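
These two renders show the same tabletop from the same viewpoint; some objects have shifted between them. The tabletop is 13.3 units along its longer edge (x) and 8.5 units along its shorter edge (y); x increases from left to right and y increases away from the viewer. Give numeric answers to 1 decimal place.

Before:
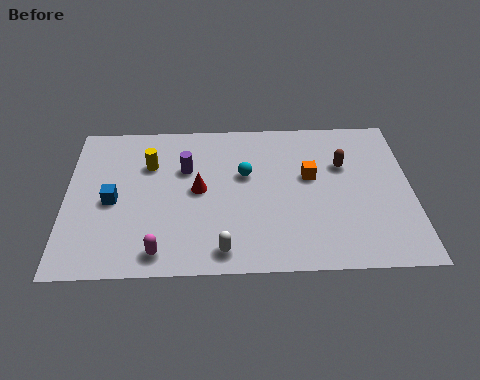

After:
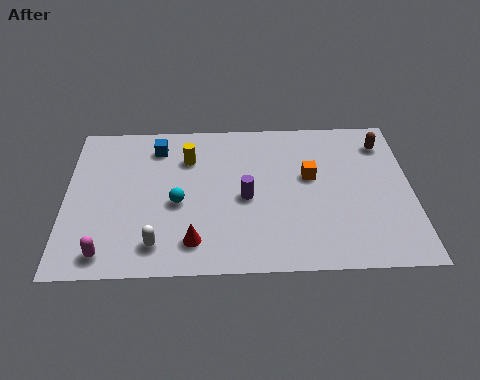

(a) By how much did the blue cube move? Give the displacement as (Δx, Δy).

(1.7, 3.0)

From the two frames, the blue cube sits at roughly (1.8, 3.9) before and (3.5, 6.9) after.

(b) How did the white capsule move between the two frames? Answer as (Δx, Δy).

(-2.5, 0.4)

The white capsule started near (6.0, 1.1) and ended near (3.5, 1.5).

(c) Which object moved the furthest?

the blue cube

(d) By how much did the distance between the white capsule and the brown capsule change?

+3.8

Before: roughly 6.5 units apart; after: 10.3. That's 3.8 units further apart.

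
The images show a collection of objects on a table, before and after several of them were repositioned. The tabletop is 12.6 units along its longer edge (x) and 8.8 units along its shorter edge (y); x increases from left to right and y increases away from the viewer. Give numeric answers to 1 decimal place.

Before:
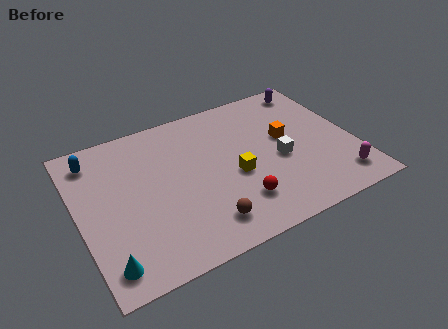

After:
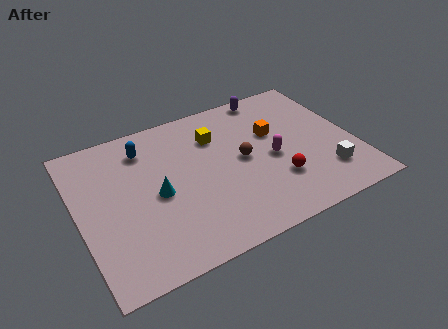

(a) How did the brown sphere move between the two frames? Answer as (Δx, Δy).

(2.2, 2.9)

From the two frames, the brown sphere sits at roughly (5.3, 1.6) before and (7.5, 4.5) after.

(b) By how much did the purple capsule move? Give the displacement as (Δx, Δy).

(-2.0, 0.3)

From the two frames, the purple capsule sits at roughly (11.3, 7.7) before and (9.3, 8.0) after.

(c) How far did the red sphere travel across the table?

2.0

From (6.9, 2.1) to (8.8, 2.6), the red sphere covered √(1.9² + 0.5²) ≈ 2.0 units.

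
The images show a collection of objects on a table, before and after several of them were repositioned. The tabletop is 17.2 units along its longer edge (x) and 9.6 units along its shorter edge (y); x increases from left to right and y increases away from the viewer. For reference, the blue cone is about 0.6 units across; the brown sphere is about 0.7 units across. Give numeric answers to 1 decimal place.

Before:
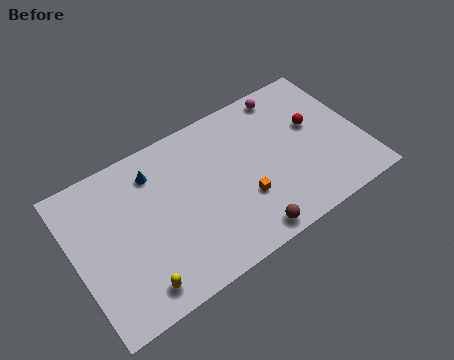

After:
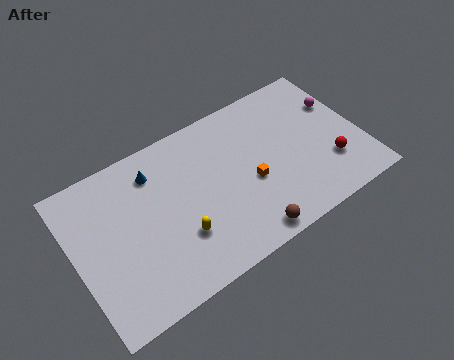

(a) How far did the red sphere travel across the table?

2.9

The red sphere was near (14.6, 5.7) before and (15.1, 2.8) after, so it travelled √(0.5² + 2.9²) ≈ 2.9 units.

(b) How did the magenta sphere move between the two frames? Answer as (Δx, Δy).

(2.9, -2.1)

The magenta sphere started near (13.4, 8.5) and ended near (16.3, 6.4).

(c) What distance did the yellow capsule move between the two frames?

3.2

The yellow capsule moved from about (3.1, 1.4) to (5.9, 3.0), a distance of √(2.8² + 1.6²) ≈ 3.2.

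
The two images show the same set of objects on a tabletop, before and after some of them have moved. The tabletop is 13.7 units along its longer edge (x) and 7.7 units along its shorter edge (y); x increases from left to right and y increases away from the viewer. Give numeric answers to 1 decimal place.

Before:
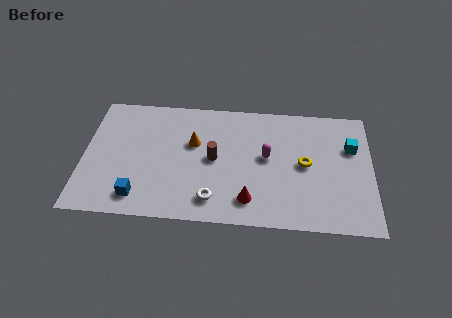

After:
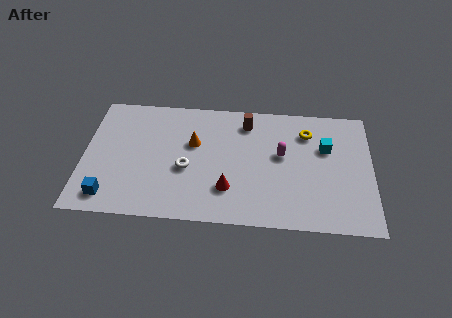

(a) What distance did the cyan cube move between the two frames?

1.2

From (12.7, 5.1) to (11.5, 5.0), the cyan cube covered √(1.2² + 0.1²) ≈ 1.2 units.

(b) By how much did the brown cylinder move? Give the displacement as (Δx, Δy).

(1.5, 2.4)

The brown cylinder was at about (6.2, 3.9) and moved to about (7.7, 6.3).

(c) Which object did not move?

the orange cone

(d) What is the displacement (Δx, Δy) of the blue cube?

(-1.4, -0.1)

From the two frames, the blue cube sits at roughly (2.7, 1.3) before and (1.3, 1.2) after.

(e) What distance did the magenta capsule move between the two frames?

0.7

The magenta capsule moved from about (8.7, 4.2) to (9.4, 4.4), a distance of √(0.7² + 0.2²) ≈ 0.7.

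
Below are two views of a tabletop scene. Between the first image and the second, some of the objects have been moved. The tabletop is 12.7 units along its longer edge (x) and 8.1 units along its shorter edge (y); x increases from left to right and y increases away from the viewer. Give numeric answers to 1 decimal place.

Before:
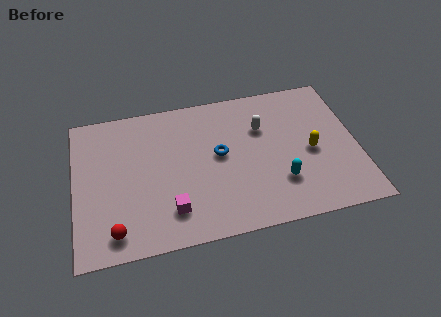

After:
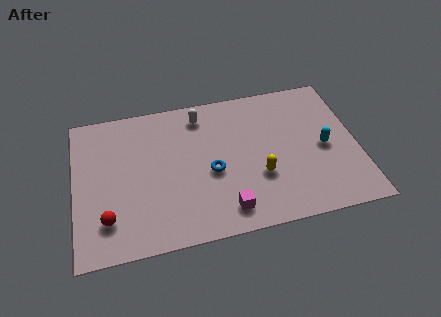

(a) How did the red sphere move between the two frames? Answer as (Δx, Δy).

(-0.3, 0.7)

From the two frames, the red sphere sits at roughly (1.7, 1.2) before and (1.4, 1.9) after.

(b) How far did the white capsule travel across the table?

3.0

From (8.5, 5.5) to (5.8, 6.8), the white capsule covered √(2.7² + 1.3²) ≈ 3.0 units.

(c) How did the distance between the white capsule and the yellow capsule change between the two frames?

+1.9

They were about 2.8 units apart before and 4.7 after — 1.9 units further apart.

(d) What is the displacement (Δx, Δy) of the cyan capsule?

(2.1, 1.5)

The cyan capsule was at about (9.1, 2.3) and moved to about (11.2, 3.8).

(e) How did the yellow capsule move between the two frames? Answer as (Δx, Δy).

(-2.4, -0.9)

The yellow capsule was at about (10.6, 3.7) and moved to about (8.2, 2.8).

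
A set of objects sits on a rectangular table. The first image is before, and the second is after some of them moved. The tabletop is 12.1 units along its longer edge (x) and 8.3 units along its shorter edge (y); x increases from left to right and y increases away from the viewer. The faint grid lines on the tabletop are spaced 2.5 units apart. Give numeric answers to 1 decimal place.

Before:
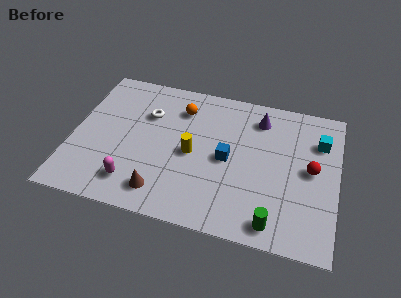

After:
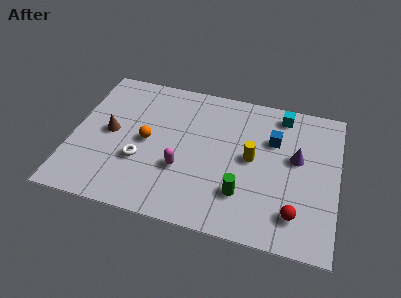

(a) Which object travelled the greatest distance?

the brown cone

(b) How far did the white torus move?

2.8

From (3.3, 5.7) to (3.2, 2.9), the white torus covered √(0.1² + 2.8²) ≈ 2.8 units.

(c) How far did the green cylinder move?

1.9

The green cylinder moved from about (9.4, 1.0) to (7.9, 2.2), a distance of √(1.5² + 1.2²) ≈ 1.9.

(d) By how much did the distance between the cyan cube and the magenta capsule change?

-3.2

Before: roughly 9.3 units apart; after: 6.1. That's 3.2 units closer together.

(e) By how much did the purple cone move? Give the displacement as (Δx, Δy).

(1.8, -1.9)

The purple cone was at about (8.4, 6.7) and moved to about (10.2, 4.8).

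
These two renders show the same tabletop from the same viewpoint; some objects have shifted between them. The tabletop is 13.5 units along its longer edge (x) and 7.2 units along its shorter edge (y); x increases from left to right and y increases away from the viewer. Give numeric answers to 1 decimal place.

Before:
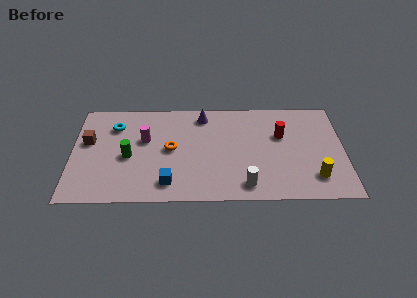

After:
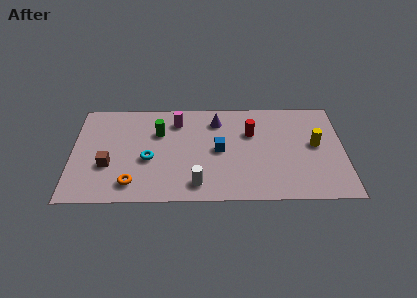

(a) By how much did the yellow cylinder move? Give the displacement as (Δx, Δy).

(0.1, 2.3)

From the two frames, the yellow cylinder sits at roughly (12.0, 1.6) before and (12.1, 3.9) after.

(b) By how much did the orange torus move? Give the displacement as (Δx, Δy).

(-1.9, -2.4)

From the two frames, the orange torus sits at roughly (4.9, 3.7) before and (3.0, 1.3) after.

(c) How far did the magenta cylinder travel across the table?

2.1

From (3.6, 4.4) to (5.2, 5.7), the magenta cylinder covered √(1.6² + 1.3²) ≈ 2.1 units.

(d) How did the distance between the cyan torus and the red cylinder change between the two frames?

-2.9

Before: roughly 8.3 units apart; after: 5.4. That's 2.9 units closer together.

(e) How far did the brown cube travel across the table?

2.0

From (0.8, 4.3) to (1.8, 2.6), the brown cube covered √(1.0² + 1.7²) ≈ 2.0 units.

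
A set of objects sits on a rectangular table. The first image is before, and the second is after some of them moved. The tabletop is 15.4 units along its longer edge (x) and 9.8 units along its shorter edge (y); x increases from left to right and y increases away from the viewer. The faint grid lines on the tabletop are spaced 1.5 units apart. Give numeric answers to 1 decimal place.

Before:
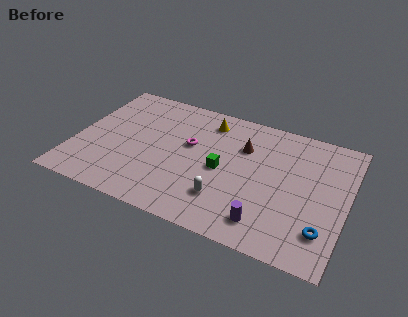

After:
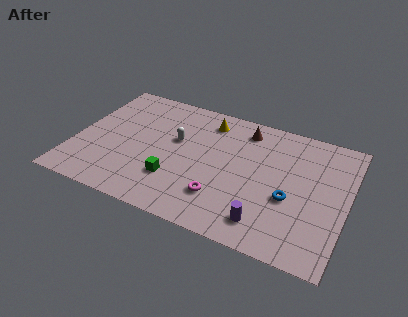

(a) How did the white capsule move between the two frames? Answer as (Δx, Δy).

(-3.2, 3.4)

The white capsule was at about (8.8, 2.5) and moved to about (5.6, 5.9).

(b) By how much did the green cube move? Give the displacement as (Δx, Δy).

(-2.5, -1.8)

The green cube started near (8.4, 4.6) and ended near (5.9, 2.8).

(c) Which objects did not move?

the purple cylinder and the yellow cone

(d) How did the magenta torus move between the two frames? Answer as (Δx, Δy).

(2.2, -3.3)

From the two frames, the magenta torus sits at roughly (6.4, 5.8) before and (8.6, 2.5) after.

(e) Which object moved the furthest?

the white capsule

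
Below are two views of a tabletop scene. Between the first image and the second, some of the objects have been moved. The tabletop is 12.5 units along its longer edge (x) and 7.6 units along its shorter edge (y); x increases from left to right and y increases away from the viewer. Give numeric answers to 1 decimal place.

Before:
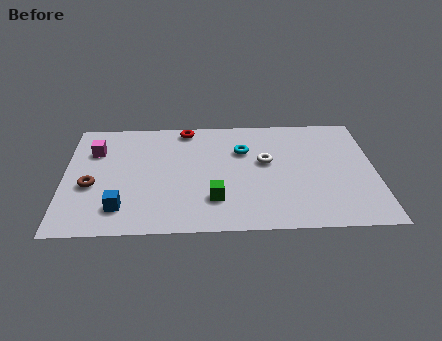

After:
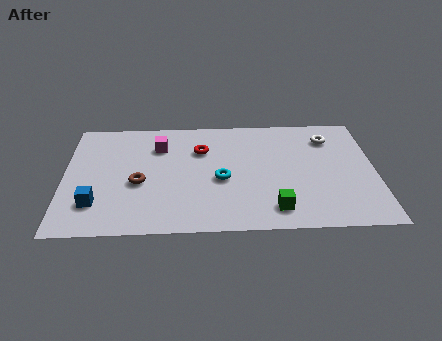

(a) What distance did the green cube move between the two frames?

2.5

The green cube moved from about (6.0, 2.0) to (8.4, 1.3), a distance of √(2.4² + 0.7²) ≈ 2.5.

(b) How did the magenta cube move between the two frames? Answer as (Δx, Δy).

(2.6, 0.2)

From the two frames, the magenta cube sits at roughly (1.2, 5.4) before and (3.8, 5.6) after.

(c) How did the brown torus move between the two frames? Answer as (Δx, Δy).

(1.9, 0.1)

The brown torus was at about (1.1, 3.1) and moved to about (3.0, 3.2).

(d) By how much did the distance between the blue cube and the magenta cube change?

+0.5

They were about 4.0 units apart before and 4.5 after — 0.5 units further apart.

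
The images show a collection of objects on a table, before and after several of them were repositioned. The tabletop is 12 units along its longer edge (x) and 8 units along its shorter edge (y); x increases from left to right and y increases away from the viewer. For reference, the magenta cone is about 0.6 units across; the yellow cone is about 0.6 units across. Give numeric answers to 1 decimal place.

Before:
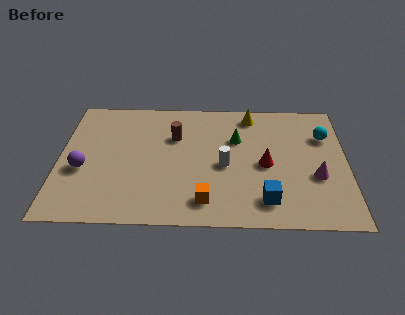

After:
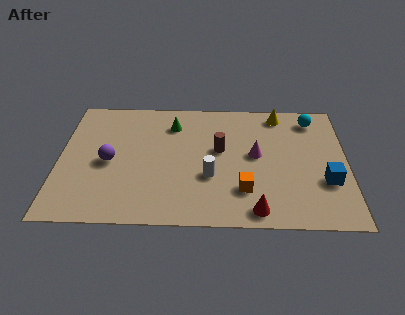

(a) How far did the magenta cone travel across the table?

2.8

From (10.7, 3.0) to (8.2, 4.3), the magenta cone covered √(2.5² + 1.3²) ≈ 2.8 units.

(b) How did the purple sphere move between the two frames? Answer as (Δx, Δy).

(1.1, 0.5)

The purple sphere started near (1.0, 3.2) and ended near (2.1, 3.7).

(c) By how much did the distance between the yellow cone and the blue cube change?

-0.7

Before: roughly 5.4 units apart; after: 4.7. That's 0.7 units closer together.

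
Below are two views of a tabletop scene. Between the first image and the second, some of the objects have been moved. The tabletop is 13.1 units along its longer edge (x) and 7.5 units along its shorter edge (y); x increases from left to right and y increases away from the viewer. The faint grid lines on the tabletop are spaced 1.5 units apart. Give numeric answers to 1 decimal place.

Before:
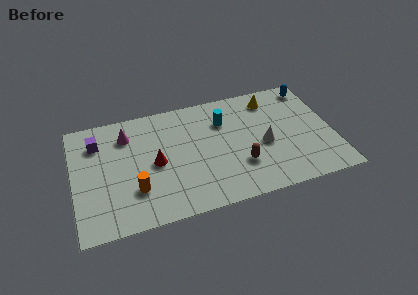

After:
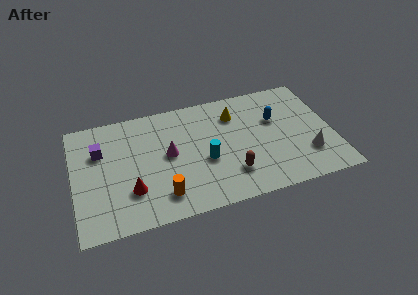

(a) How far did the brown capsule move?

0.6

From (8.3, 2.3) to (7.8, 1.9), the brown capsule covered √(0.5² + 0.4²) ≈ 0.6 units.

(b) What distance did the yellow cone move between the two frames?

2.0

The yellow cone was near (10.2, 6.2) before and (8.3, 5.7) after, so it travelled √(1.9² + 0.5²) ≈ 2.0 units.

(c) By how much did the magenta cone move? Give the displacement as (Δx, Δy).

(2.0, -1.8)

The magenta cone started near (2.8, 5.8) and ended near (4.8, 4.0).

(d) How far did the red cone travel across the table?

1.9

The red cone moved from about (4.1, 3.6) to (2.8, 2.2), a distance of √(1.3² + 1.4²) ≈ 1.9.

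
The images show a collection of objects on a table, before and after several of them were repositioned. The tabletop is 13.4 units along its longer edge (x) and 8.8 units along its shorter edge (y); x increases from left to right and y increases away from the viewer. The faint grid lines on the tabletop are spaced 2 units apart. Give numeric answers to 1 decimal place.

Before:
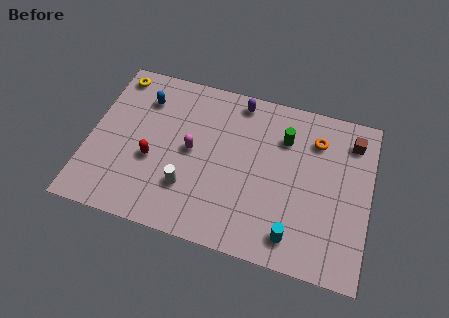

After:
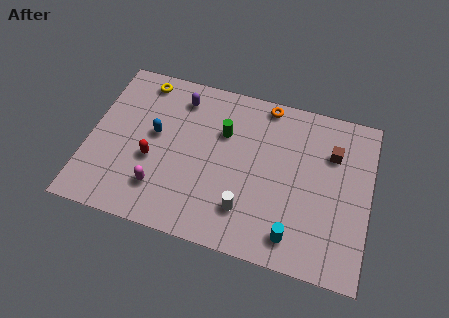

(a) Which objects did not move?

the red capsule and the cyan cylinder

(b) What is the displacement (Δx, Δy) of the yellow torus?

(1.3, 0.0)

The yellow torus started near (0.9, 7.7) and ended near (2.2, 7.7).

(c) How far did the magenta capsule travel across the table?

2.7

The magenta capsule moved from about (4.9, 4.5) to (3.6, 2.1), a distance of √(1.3² + 2.4²) ≈ 2.7.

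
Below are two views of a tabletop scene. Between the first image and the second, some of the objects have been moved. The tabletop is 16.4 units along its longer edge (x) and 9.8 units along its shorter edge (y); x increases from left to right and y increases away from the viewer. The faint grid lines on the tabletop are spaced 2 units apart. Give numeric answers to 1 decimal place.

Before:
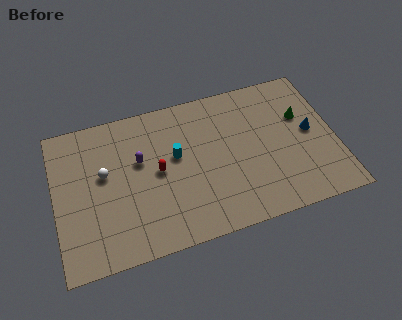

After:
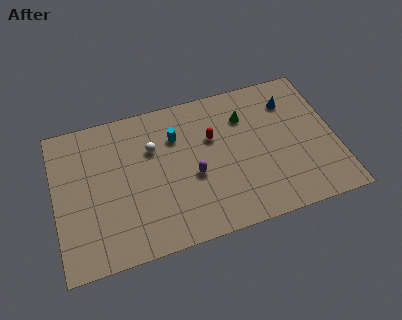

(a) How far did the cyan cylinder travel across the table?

1.3

From (7.1, 5.7) to (7.2, 7.0), the cyan cylinder covered √(0.1² + 1.3²) ≈ 1.3 units.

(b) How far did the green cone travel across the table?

3.4

The green cone moved from about (14.6, 6.3) to (11.3, 7.2), a distance of √(3.3² + 0.9²) ≈ 3.4.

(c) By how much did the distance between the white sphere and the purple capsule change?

+1.2

The distance was about 2.1 in the first image and 3.3 in the second, so they moved 1.2 units further apart.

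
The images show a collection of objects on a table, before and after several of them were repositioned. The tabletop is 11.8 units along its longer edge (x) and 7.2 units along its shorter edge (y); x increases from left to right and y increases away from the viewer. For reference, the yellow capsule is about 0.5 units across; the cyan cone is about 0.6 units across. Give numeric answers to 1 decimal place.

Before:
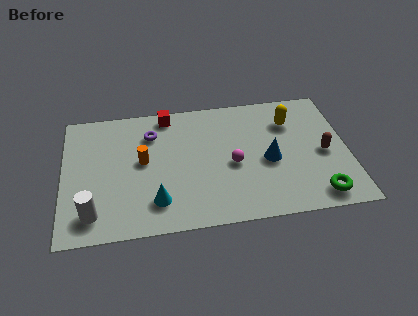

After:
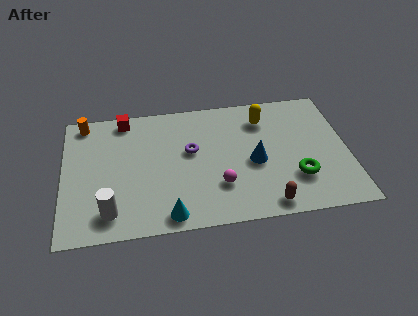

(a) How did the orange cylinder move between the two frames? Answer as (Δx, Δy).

(-2.4, 2.5)

The orange cylinder started near (3.3, 3.9) and ended near (0.9, 6.4).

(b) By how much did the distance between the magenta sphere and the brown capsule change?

-1.5

The distance was about 3.8 in the first image and 2.3 in the second, so they moved 1.5 units closer together.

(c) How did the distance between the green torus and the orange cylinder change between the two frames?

+2.0

They were about 7.7 units apart before and 9.7 after — 2.0 units further apart.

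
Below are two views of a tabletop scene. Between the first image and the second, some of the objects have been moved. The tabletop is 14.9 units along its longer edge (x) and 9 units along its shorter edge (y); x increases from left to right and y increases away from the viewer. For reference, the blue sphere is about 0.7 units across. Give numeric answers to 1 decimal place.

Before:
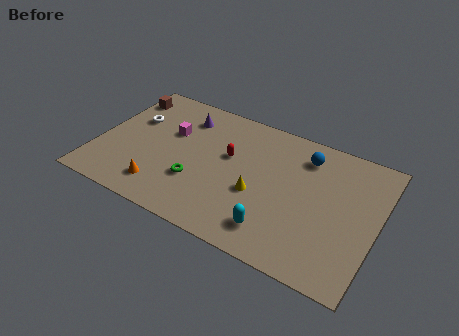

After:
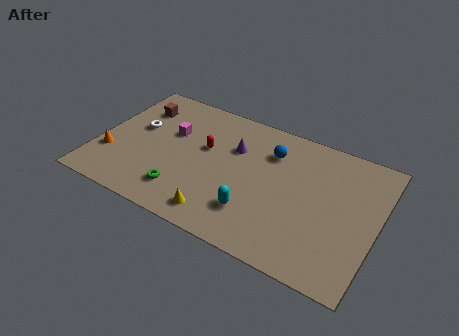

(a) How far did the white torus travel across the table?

0.6

The white torus moved from about (1.6, 5.8) to (1.9, 5.3), a distance of √(0.3² + 0.5²) ≈ 0.6.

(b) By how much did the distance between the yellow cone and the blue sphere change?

+1.6

The distance was about 4.2 in the first image and 5.8 in the second, so they moved 1.6 units further apart.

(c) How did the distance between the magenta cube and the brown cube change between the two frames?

-1.0

They were about 3.3 units apart before and 2.3 after — 1.0 units closer together.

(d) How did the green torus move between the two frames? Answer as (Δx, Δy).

(-0.6, -1.0)

The green torus started near (5.5, 2.9) and ended near (4.9, 1.9).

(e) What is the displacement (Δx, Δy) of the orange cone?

(-3.0, 1.1)

From the two frames, the orange cone sits at roughly (3.8, 1.7) before and (0.8, 2.8) after.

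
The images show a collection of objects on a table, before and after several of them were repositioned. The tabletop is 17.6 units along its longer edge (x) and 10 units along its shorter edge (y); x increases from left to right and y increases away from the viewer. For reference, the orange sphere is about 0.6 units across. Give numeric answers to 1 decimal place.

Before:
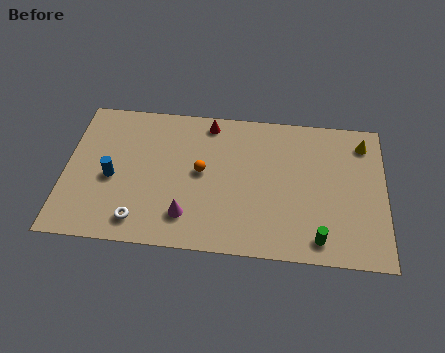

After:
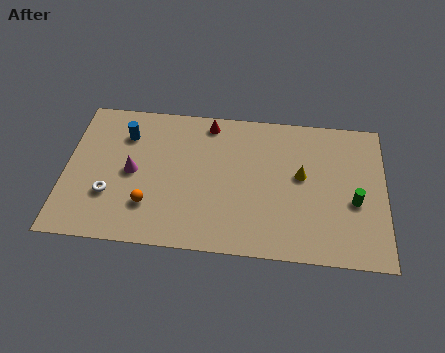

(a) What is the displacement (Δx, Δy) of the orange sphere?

(-2.8, -2.6)

The orange sphere started near (7.5, 5.3) and ended near (4.7, 2.7).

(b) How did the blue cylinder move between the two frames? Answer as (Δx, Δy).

(0.6, 3.1)

The blue cylinder started near (2.6, 4.4) and ended near (3.2, 7.5).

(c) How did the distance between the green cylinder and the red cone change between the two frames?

-0.3

They were about 9.7 units apart before and 9.4 after — 0.3 units closer together.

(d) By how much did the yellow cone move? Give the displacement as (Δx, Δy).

(-3.4, -2.6)

From the two frames, the yellow cone sits at roughly (16.4, 8.2) before and (13.0, 5.6) after.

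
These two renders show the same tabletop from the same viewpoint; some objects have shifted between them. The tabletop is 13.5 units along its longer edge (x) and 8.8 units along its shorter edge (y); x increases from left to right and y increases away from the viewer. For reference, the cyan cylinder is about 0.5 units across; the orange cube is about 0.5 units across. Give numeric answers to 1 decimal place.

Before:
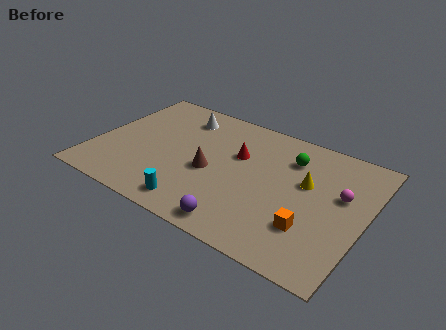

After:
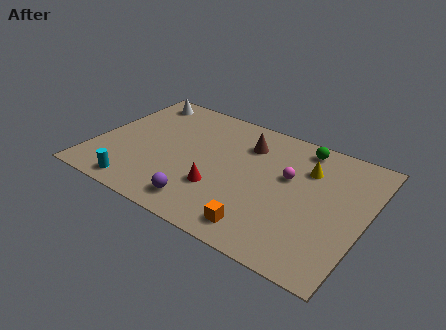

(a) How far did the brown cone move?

3.1

From (5.9, 3.8) to (7.3, 6.6), the brown cone covered √(1.4² + 2.8²) ≈ 3.1 units.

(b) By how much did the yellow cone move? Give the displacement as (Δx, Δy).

(-0.1, 1.0)

From the two frames, the yellow cone sits at roughly (10.5, 5.3) before and (10.4, 6.3) after.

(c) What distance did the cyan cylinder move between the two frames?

2.9

The cyan cylinder was near (5.6, 1.2) before and (2.7, 1.0) after, so it travelled √(2.9² + 0.2²) ≈ 2.9 units.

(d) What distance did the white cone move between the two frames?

2.4

The white cone moved from about (3.8, 7.1) to (1.5, 7.6), a distance of √(2.3² + 0.5²) ≈ 2.4.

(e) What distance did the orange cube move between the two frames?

2.5

The orange cube was near (11.1, 2.5) before and (8.9, 1.3) after, so it travelled √(2.2² + 1.2²) ≈ 2.5 units.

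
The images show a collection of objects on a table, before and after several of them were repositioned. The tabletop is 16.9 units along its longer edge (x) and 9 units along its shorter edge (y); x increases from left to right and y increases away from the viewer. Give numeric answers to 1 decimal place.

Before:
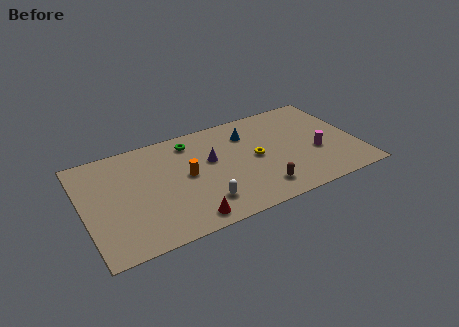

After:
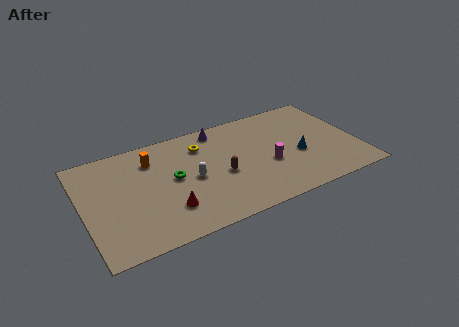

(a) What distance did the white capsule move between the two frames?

2.3

The white capsule was near (7.0, 2.0) before and (6.6, 4.3) after, so it travelled √(0.4² + 2.3²) ≈ 2.3 units.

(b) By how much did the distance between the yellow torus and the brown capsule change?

+0.3

The distance was about 2.8 in the first image and 3.1 in the second, so they moved 0.3 units further apart.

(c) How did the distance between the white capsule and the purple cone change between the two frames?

+0.7

The distance was about 3.5 in the first image and 4.2 in the second, so they moved 0.7 units further apart.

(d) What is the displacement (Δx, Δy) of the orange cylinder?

(-1.9, 2.2)

The orange cylinder was at about (6.3, 4.7) and moved to about (4.4, 6.9).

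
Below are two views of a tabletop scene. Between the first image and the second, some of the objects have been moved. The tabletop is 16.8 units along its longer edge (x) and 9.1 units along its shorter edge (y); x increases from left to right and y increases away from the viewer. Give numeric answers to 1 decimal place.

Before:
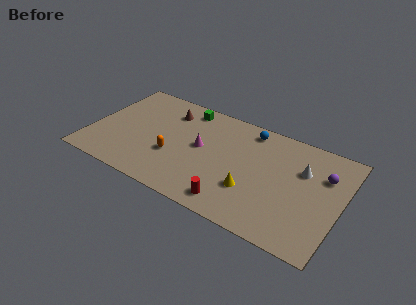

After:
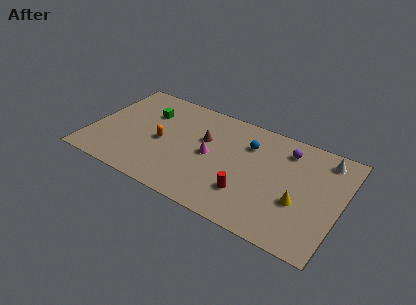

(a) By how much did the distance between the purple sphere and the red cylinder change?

-2.2

They were about 7.4 units apart before and 5.2 after — 2.2 units closer together.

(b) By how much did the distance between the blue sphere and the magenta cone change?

-1.1

They were about 4.2 units apart before and 3.1 after — 1.1 units closer together.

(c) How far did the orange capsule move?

1.3

The orange capsule moved from about (5.7, 3.3) to (4.8, 4.2), a distance of √(0.9² + 0.9²) ≈ 1.3.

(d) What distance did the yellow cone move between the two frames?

3.1

From (11.1, 2.9) to (14.2, 3.4), the yellow cone covered √(3.1² + 0.5²) ≈ 3.1 units.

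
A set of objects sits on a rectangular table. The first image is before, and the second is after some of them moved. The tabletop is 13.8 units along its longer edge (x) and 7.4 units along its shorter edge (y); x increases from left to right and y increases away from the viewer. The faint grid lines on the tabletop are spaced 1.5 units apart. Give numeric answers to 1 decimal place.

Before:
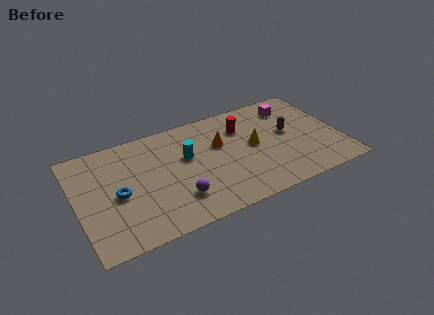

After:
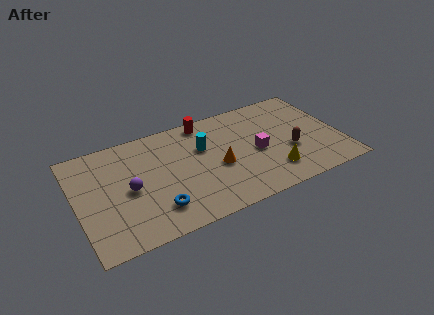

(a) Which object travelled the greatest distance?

the magenta cube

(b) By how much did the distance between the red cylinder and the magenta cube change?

+1.3

They were about 2.7 units apart before and 4.0 after — 1.3 units further apart.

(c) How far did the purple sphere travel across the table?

2.8

The purple sphere was near (5.0, 1.9) before and (2.7, 3.5) after, so it travelled √(2.3² + 1.6²) ≈ 2.8 units.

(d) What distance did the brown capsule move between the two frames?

1.3

The brown capsule was near (11.2, 4.1) before and (11.1, 2.8) after, so it travelled √(0.1² + 1.3²) ≈ 1.3 units.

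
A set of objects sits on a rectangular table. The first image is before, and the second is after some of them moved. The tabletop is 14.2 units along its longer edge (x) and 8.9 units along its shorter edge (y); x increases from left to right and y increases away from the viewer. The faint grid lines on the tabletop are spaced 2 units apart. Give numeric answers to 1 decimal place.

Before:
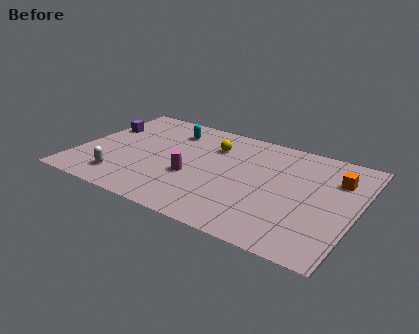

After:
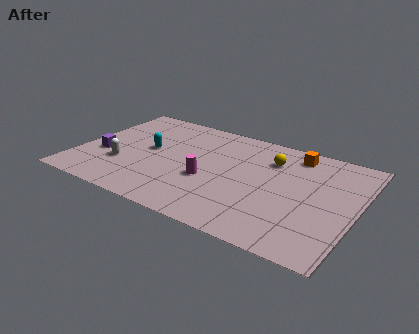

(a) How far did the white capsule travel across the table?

1.2

From (2.6, 1.7) to (2.4, 2.9), the white capsule covered √(0.2² + 1.2²) ≈ 1.2 units.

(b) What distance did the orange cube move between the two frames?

2.6

From (13.0, 6.4) to (10.7, 7.6), the orange cube covered √(2.3² + 1.2²) ≈ 2.6 units.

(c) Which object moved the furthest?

the yellow sphere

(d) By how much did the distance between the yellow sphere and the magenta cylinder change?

+1.0

Before: roughly 3.2 units apart; after: 4.2. That's 1.0 units further apart.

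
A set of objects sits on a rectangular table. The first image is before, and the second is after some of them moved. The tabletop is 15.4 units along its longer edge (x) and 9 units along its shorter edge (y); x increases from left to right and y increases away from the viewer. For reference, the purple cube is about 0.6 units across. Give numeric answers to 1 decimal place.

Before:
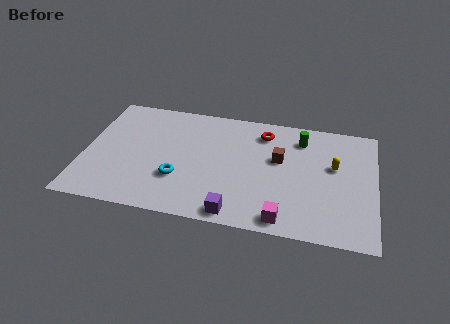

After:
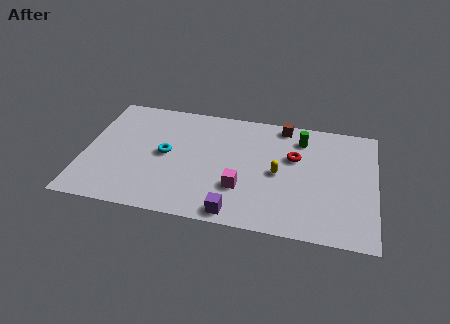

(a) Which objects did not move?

the green cylinder and the purple cube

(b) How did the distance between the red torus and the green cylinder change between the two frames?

-0.5

Before: roughly 2.0 units apart; after: 1.5. That's 0.5 units closer together.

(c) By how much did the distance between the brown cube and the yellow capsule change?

+0.9

Before: roughly 2.9 units apart; after: 3.8. That's 0.9 units further apart.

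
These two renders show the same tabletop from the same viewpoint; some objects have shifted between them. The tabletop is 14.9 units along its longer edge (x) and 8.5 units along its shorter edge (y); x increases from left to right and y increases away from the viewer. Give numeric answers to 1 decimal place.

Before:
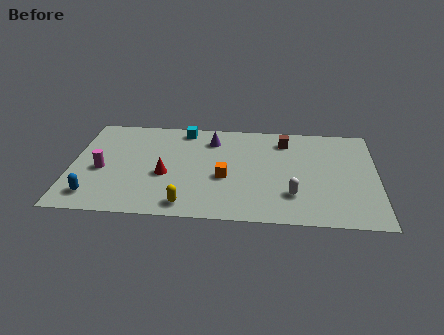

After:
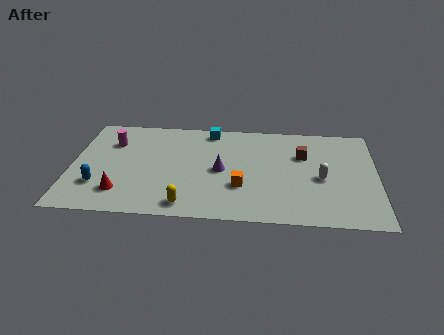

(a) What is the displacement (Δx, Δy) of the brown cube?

(0.9, -1.2)

The brown cube was at about (10.4, 6.9) and moved to about (11.3, 5.7).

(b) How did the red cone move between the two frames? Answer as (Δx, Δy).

(-2.1, -1.6)

The red cone was at about (4.6, 3.5) and moved to about (2.5, 1.9).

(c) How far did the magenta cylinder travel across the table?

2.4

From (1.5, 3.7) to (1.9, 6.1), the magenta cylinder covered √(0.4² + 2.4²) ≈ 2.4 units.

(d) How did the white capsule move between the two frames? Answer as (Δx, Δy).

(1.4, 1.5)

The white capsule was at about (10.8, 2.3) and moved to about (12.2, 3.8).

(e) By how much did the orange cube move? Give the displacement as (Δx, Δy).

(0.8, -0.7)

The orange cube started near (7.5, 3.5) and ended near (8.3, 2.8).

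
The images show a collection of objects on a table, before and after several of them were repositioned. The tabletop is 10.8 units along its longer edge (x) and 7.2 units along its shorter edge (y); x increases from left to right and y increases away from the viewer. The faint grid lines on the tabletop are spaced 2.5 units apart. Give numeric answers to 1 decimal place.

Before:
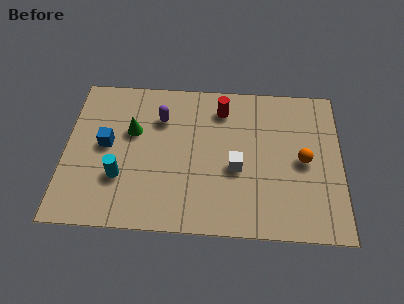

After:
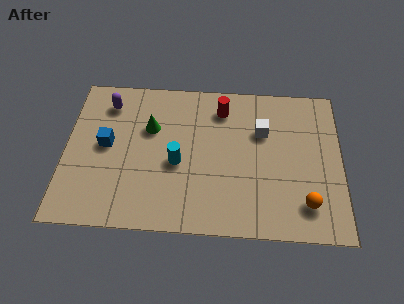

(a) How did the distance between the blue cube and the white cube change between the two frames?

+1.0

They were about 5.2 units apart before and 6.2 after — 1.0 units further apart.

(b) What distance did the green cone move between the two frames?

0.7

The green cone moved from about (2.6, 4.5) to (3.3, 4.7), a distance of √(0.7² + 0.2²) ≈ 0.7.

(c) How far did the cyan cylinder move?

2.3

From (2.2, 2.3) to (4.4, 3.1), the cyan cylinder covered √(2.2² + 0.8²) ≈ 2.3 units.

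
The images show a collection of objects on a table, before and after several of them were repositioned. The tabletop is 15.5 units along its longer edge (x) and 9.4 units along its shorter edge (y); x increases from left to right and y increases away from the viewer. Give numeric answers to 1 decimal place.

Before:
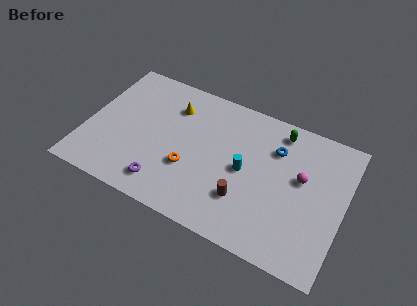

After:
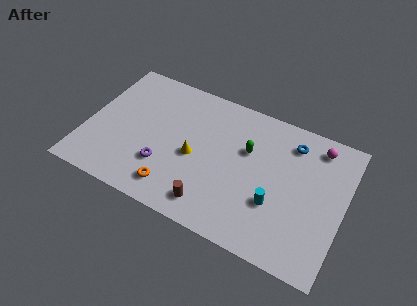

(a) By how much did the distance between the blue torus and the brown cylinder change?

+3.0

They were about 4.3 units apart before and 7.3 after — 3.0 units further apart.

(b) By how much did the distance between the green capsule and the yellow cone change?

-3.0

Before: roughly 6.5 units apart; after: 3.5. That's 3.0 units closer together.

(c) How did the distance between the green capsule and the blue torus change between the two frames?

+1.7

Before: roughly 1.3 units apart; after: 3.0. That's 1.7 units further apart.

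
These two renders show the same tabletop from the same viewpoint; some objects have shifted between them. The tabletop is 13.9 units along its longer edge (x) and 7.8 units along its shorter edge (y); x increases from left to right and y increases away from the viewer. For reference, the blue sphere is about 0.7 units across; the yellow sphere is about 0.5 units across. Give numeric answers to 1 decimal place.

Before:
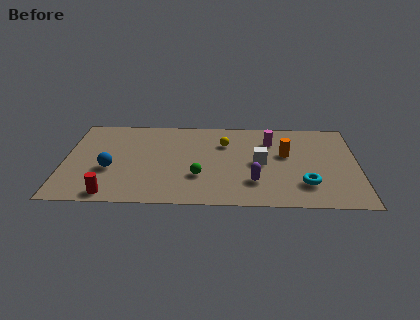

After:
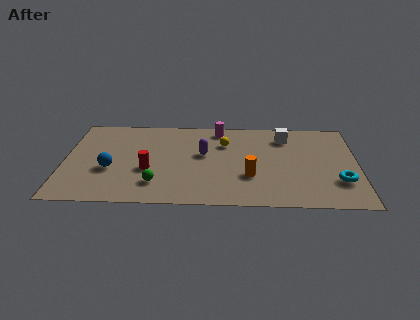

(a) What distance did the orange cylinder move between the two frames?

2.6

The orange cylinder moved from about (10.5, 4.6) to (8.8, 2.6), a distance of √(1.7² + 2.0²) ≈ 2.6.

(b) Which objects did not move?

the yellow sphere and the blue sphere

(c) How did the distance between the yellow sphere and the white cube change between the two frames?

+0.6

Before: roughly 2.4 units apart; after: 3.0. That's 0.6 units further apart.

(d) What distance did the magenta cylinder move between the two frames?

2.7

From (9.8, 5.8) to (7.3, 6.8), the magenta cylinder covered √(2.5² + 1.0²) ≈ 2.7 units.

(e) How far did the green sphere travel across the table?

2.1

From (6.4, 2.5) to (4.4, 1.8), the green sphere covered √(2.0² + 0.7²) ≈ 2.1 units.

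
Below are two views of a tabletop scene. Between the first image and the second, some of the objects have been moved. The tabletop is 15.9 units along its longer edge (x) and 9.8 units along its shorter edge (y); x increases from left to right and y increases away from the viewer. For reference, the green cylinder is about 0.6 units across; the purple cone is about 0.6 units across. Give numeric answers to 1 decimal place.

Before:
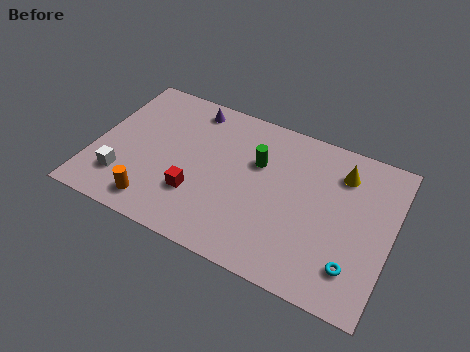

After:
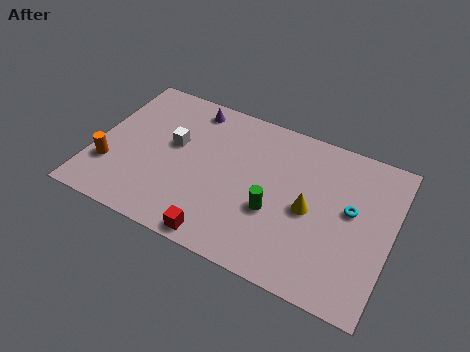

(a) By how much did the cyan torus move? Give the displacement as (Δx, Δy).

(-0.5, 3.3)

From the two frames, the cyan torus sits at roughly (14.2, 2.2) before and (13.7, 5.5) after.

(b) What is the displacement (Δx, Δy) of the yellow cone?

(-1.4, -3.0)

The yellow cone was at about (13.0, 7.6) and moved to about (11.6, 4.6).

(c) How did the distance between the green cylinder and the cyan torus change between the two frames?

-2.7

Before: roughly 7.0 units apart; after: 4.3. That's 2.7 units closer together.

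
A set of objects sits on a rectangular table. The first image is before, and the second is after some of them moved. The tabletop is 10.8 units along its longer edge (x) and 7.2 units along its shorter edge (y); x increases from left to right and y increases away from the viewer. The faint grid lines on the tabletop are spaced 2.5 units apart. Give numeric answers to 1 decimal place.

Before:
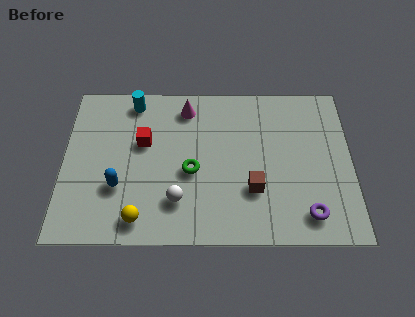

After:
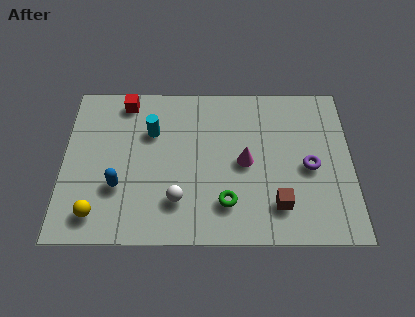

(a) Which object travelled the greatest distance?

the magenta cone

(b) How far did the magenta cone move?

3.3

The magenta cone was near (4.6, 6.0) before and (6.8, 3.5) after, so it travelled √(2.2² + 2.5²) ≈ 3.3 units.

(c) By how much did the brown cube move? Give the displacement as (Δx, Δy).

(0.9, -0.7)

From the two frames, the brown cube sits at roughly (7.1, 2.3) before and (8.0, 1.6) after.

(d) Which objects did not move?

the blue capsule and the white sphere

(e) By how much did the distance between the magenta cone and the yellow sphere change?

+0.7

Before: roughly 5.3 units apart; after: 6.0. That's 0.7 units further apart.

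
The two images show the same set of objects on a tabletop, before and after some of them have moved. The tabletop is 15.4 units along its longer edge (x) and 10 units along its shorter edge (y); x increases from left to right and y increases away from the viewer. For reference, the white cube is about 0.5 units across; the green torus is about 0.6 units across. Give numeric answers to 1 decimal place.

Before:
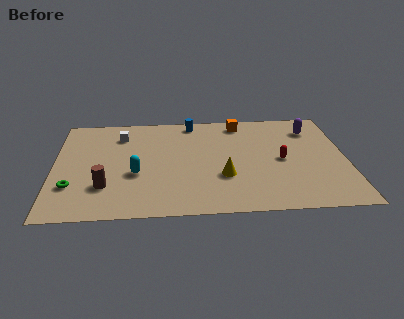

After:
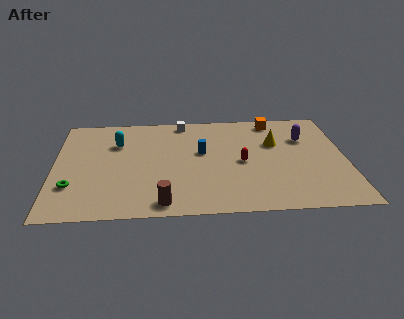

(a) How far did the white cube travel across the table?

3.5

The white cube was near (3.5, 7.8) before and (6.8, 9.0) after, so it travelled √(3.3² + 1.2²) ≈ 3.5 units.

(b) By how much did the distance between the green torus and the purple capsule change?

-0.7

They were about 13.6 units apart before and 12.9 after — 0.7 units closer together.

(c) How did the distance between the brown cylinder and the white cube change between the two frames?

+2.9

They were about 5.1 units apart before and 8.0 after — 2.9 units further apart.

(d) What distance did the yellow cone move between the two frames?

4.2

From (8.9, 3.4) to (11.7, 6.5), the yellow cone covered √(2.8² + 3.1²) ≈ 4.2 units.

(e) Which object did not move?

the green torus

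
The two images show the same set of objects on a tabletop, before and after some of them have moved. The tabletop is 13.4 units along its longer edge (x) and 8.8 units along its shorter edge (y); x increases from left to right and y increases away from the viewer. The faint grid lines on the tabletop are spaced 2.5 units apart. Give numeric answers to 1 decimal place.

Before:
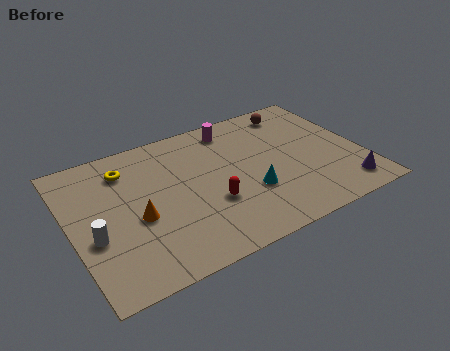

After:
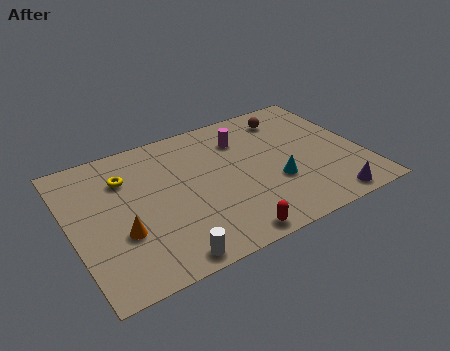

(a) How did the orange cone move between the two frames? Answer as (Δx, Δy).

(-0.8, -0.6)

The orange cone was at about (2.9, 3.7) and moved to about (2.1, 3.1).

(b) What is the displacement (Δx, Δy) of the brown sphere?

(-0.4, -0.3)

The brown sphere started near (10.9, 7.5) and ended near (10.5, 7.2).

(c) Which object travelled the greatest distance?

the white cylinder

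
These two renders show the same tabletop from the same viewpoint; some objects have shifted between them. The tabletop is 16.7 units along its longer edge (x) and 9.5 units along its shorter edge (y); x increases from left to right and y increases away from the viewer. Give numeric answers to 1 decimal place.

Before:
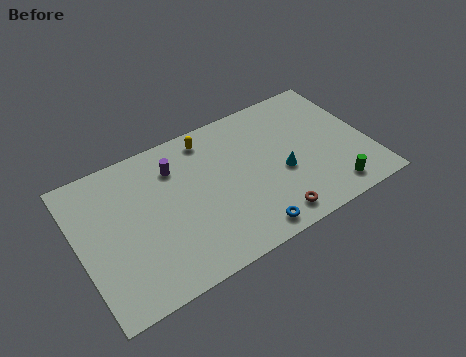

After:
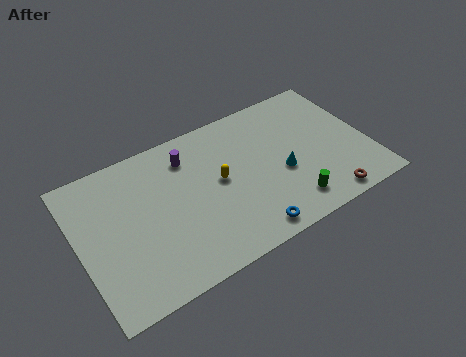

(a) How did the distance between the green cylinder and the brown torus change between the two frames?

-1.5

The distance was about 3.6 in the first image and 2.1 in the second, so they moved 1.5 units closer together.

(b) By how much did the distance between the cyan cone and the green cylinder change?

-1.3

Before: roughly 3.5 units apart; after: 2.2. That's 1.3 units closer together.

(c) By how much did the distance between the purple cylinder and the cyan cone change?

-0.5

The distance was about 6.7 in the first image and 6.2 in the second, so they moved 0.5 units closer together.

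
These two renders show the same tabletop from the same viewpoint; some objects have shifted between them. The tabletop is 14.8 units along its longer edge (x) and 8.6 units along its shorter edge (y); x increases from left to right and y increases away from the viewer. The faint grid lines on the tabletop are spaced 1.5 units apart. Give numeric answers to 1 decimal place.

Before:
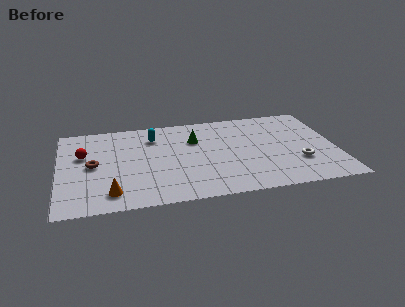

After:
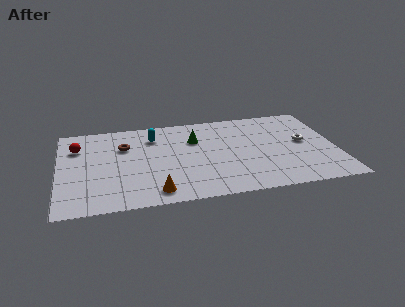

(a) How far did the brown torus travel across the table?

2.3

From (1.8, 4.3) to (3.5, 5.9), the brown torus covered √(1.7² + 1.6²) ≈ 2.3 units.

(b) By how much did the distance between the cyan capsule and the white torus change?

-0.3

They were about 8.5 units apart before and 8.2 after — 0.3 units closer together.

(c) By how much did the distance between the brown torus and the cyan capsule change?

-2.3

They were about 4.0 units apart before and 1.7 after — 2.3 units closer together.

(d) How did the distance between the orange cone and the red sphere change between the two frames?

+2.3

Before: roughly 4.1 units apart; after: 6.4. That's 2.3 units further apart.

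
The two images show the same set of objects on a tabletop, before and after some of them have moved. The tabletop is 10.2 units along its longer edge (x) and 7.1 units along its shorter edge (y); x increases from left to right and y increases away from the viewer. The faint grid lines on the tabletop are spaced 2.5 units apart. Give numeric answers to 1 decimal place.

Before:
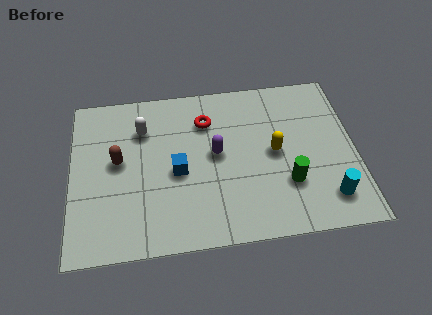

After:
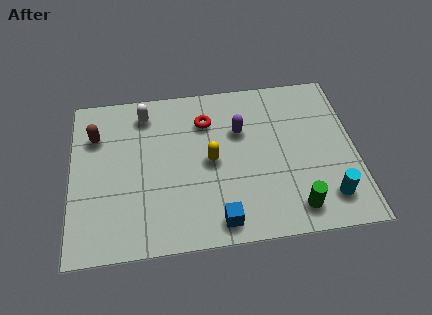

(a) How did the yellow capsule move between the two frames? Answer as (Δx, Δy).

(-2.3, -0.1)

From the two frames, the yellow capsule sits at roughly (7.3, 3.6) before and (5.0, 3.5) after.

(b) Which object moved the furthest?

the blue cube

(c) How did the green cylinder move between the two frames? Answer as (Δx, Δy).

(0.2, -1.1)

From the two frames, the green cylinder sits at roughly (7.7, 2.2) before and (7.9, 1.1) after.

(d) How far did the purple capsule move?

1.3

From (5.2, 3.8) to (6.1, 4.7), the purple capsule covered √(0.9² + 0.9²) ≈ 1.3 units.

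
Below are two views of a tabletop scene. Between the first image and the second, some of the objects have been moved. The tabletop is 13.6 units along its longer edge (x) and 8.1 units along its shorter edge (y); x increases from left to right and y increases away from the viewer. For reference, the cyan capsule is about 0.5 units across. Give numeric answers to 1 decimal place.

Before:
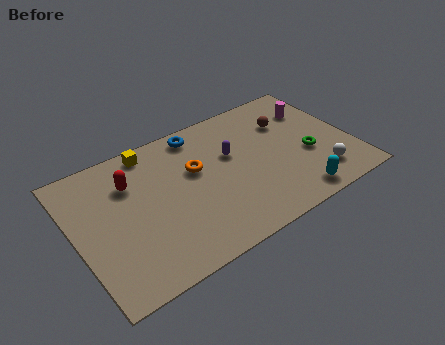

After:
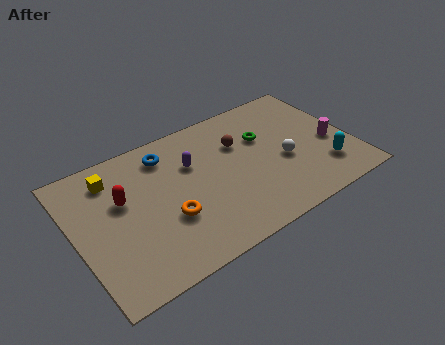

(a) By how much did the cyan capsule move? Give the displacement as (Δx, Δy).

(1.7, 1.0)

The cyan capsule was at about (10.3, 1.0) and moved to about (12.0, 2.0).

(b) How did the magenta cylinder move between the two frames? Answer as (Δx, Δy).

(0.4, -2.5)

The magenta cylinder was at about (12.2, 5.9) and moved to about (12.6, 3.4).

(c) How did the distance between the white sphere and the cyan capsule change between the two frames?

+0.7

Before: roughly 1.6 units apart; after: 2.3. That's 0.7 units further apart.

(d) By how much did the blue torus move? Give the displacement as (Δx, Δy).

(-1.7, -0.5)

The blue torus was at about (6.5, 7.1) and moved to about (4.8, 6.6).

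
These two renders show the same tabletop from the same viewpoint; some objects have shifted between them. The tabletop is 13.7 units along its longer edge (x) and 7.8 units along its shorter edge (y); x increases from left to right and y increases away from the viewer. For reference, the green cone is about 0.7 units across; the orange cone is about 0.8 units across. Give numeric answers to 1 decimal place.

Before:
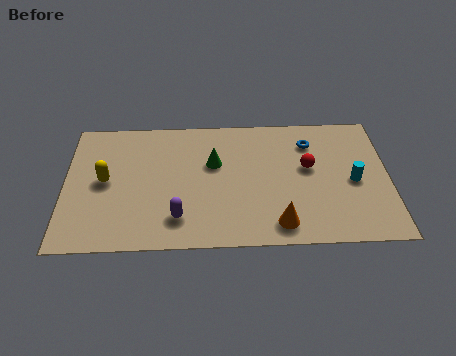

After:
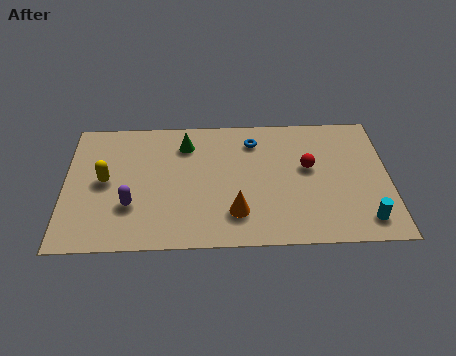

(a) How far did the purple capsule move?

2.2

The purple capsule moved from about (4.8, 1.7) to (2.8, 2.5), a distance of √(2.0² + 0.8²) ≈ 2.2.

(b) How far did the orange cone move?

1.9

The orange cone moved from about (9.0, 1.2) to (7.2, 1.9), a distance of √(1.8² + 0.7²) ≈ 1.9.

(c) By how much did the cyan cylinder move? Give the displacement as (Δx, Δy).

(0.4, -2.3)

From the two frames, the cyan cylinder sits at roughly (12.2, 3.6) before and (12.6, 1.3) after.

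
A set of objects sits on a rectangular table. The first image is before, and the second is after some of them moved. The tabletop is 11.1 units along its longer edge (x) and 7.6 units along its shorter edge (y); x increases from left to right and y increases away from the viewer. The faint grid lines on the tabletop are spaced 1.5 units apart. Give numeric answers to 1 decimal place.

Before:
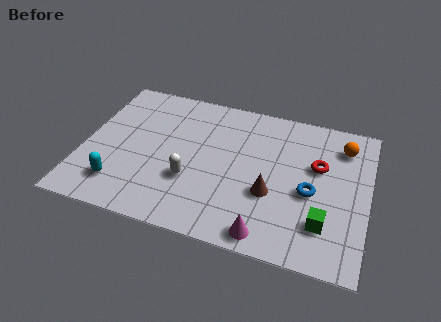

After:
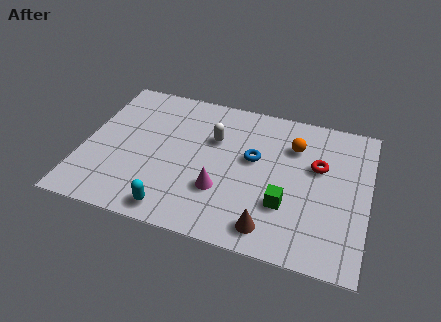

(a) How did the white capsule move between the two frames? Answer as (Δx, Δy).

(0.7, 2.4)

The white capsule started near (4.3, 2.6) and ended near (5.0, 5.0).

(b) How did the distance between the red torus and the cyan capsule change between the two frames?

-1.6

Before: roughly 8.1 units apart; after: 6.5. That's 1.6 units closer together.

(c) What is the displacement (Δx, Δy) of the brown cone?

(0.1, -1.7)

From the two frames, the brown cone sits at roughly (7.4, 2.8) before and (7.5, 1.1) after.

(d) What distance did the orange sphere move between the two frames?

2.0

From (10.0, 6.0) to (8.1, 5.5), the orange sphere covered √(1.9² + 0.5²) ≈ 2.0 units.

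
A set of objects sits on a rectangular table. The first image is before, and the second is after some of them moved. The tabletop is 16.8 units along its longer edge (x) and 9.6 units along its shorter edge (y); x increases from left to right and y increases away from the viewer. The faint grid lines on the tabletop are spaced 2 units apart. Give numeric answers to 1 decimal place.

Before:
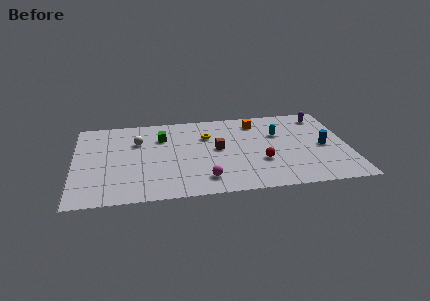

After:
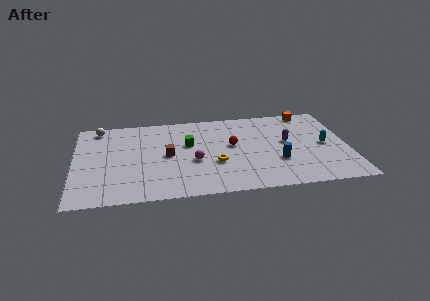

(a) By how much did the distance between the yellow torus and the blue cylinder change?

-3.6

Before: roughly 7.4 units apart; after: 3.8. That's 3.6 units closer together.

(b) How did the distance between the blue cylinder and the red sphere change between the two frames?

-0.6

The distance was about 4.1 in the first image and 3.5 in the second, so they moved 0.6 units closer together.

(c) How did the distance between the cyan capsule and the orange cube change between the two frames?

+2.0

Before: roughly 2.1 units apart; after: 4.1. That's 2.0 units further apart.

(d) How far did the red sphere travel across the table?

2.7

The red sphere moved from about (11.4, 3.3) to (9.7, 5.4), a distance of √(1.7² + 2.1²) ≈ 2.7.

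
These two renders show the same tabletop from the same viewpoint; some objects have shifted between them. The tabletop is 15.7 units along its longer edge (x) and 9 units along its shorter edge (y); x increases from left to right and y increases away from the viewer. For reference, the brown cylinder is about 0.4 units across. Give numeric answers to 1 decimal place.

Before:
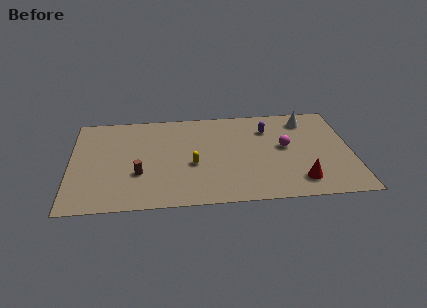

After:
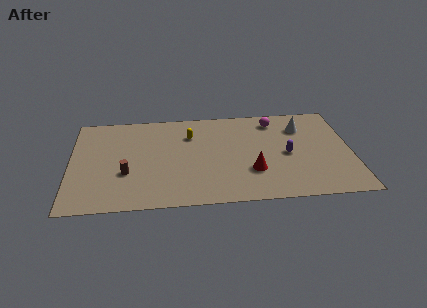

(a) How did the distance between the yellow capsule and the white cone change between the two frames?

-1.2

The distance was about 7.5 in the first image and 6.3 in the second, so they moved 1.2 units closer together.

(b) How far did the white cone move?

0.8

From (13.3, 7.4) to (13.0, 6.7), the white cone covered √(0.3² + 0.7²) ≈ 0.8 units.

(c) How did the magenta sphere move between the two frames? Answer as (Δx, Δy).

(-0.5, 2.6)

The magenta sphere was at about (12.0, 4.9) and moved to about (11.5, 7.5).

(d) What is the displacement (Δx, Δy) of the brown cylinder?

(-0.7, 0.1)

From the two frames, the brown cylinder sits at roughly (3.8, 3.1) before and (3.1, 3.2) after.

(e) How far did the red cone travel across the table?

2.8

From (12.7, 1.7) to (10.1, 2.8), the red cone covered √(2.6² + 1.1²) ≈ 2.8 units.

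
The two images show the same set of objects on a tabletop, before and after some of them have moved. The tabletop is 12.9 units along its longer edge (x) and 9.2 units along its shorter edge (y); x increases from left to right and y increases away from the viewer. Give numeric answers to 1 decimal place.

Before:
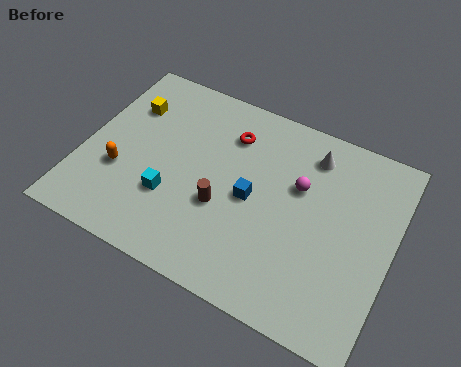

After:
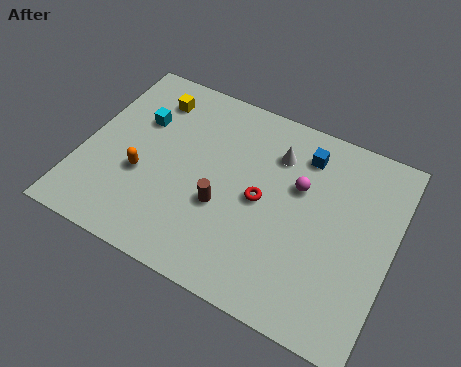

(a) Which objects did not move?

the magenta sphere and the brown cylinder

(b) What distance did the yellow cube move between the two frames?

1.2

From (1.5, 6.6) to (2.4, 7.4), the yellow cube covered √(0.9² + 0.8²) ≈ 1.2 units.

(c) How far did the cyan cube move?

3.6

From (3.9, 3.0) to (2.1, 6.1), the cyan cube covered √(1.8² + 3.1²) ≈ 3.6 units.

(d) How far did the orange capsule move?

0.9

The orange capsule moved from about (1.7, 3.3) to (2.6, 3.5), a distance of √(0.9² + 0.2²) ≈ 0.9.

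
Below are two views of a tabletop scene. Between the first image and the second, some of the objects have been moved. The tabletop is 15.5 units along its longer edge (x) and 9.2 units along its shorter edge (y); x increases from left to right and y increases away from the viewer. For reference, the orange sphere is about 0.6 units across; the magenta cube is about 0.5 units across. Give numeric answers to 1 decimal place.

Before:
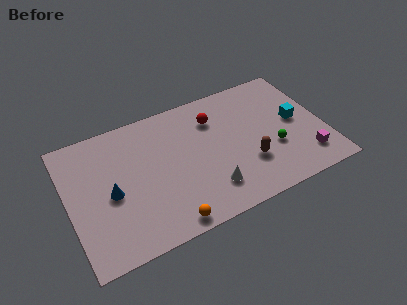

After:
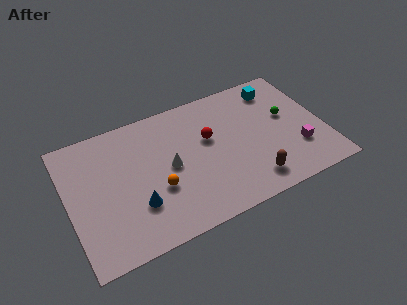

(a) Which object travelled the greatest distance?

the white cone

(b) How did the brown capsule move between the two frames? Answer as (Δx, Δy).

(0.0, -1.3)

From the two frames, the brown capsule sits at roughly (10.7, 2.9) before and (10.7, 1.6) after.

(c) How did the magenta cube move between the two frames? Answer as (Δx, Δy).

(-0.4, 0.8)

The magenta cube was at about (14.1, 1.9) and moved to about (13.7, 2.7).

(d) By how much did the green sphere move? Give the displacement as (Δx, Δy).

(1.1, 2.0)

The green sphere was at about (12.3, 3.3) and moved to about (13.4, 5.3).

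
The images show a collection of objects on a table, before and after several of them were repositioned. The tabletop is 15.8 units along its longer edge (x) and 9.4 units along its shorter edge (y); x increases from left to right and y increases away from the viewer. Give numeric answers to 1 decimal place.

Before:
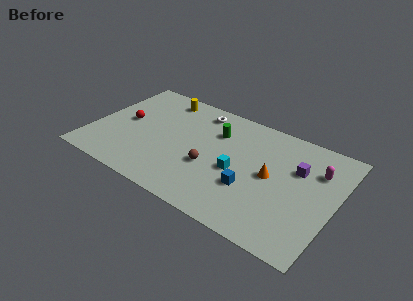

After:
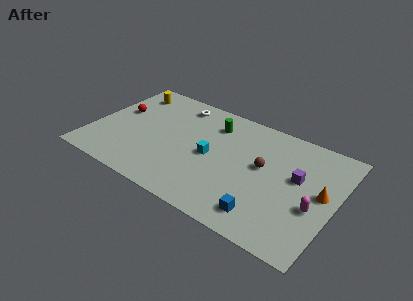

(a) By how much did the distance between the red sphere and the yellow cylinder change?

-1.6

They were about 3.7 units apart before and 2.1 after — 1.6 units closer together.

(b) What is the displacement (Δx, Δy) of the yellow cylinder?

(-2.2, -0.4)

From the two frames, the yellow cylinder sits at roughly (3.9, 8.1) before and (1.7, 7.7) after.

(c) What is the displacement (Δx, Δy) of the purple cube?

(0.1, -0.7)

The purple cube was at about (13.2, 6.2) and moved to about (13.3, 5.5).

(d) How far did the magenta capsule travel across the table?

3.0

The magenta capsule was near (14.4, 6.7) before and (14.6, 3.7) after, so it travelled √(0.2² + 3.0²) ≈ 3.0 units.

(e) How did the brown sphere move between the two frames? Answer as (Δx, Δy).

(3.2, 1.7)

From the two frames, the brown sphere sits at roughly (7.9, 3.6) before and (11.1, 5.3) after.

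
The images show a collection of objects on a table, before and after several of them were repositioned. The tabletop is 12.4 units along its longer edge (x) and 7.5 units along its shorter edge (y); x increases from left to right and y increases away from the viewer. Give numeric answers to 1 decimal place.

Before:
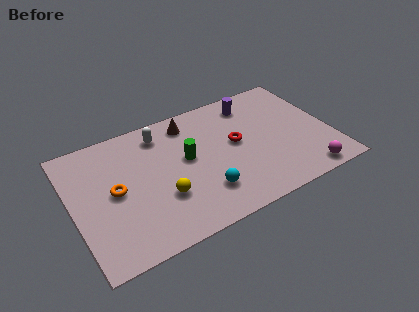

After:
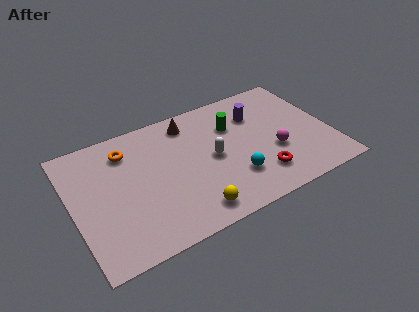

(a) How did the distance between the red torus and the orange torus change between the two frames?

+1.3

They were about 5.9 units apart before and 7.2 after — 1.3 units further apart.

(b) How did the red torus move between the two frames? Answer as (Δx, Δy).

(0.8, -2.4)

The red torus started near (7.9, 4.1) and ended near (8.7, 1.7).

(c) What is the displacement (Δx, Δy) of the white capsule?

(2.2, -2.5)

The white capsule started near (4.5, 6.2) and ended near (6.7, 3.7).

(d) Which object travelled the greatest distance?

the white capsule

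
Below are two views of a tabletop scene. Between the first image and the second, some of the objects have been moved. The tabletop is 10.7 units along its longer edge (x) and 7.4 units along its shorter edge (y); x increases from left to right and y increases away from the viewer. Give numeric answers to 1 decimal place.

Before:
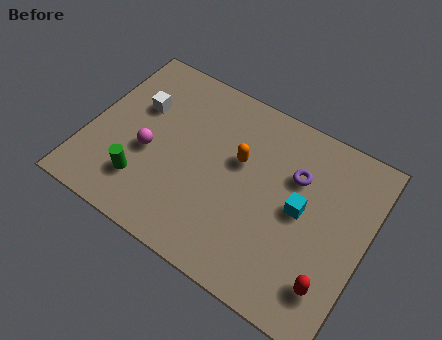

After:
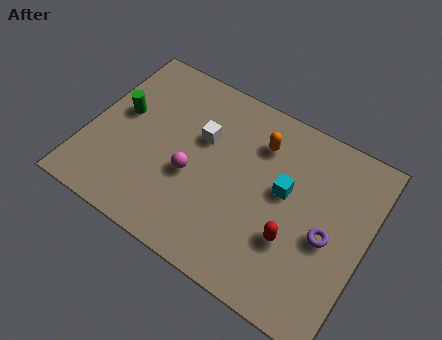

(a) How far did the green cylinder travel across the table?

2.7

The green cylinder was near (2.4, 1.8) before and (1.1, 4.2) after, so it travelled √(1.3² + 2.4²) ≈ 2.7 units.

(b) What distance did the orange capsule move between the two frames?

1.3

The orange capsule moved from about (5.7, 4.5) to (6.3, 5.6), a distance of √(0.6² + 1.1²) ≈ 1.3.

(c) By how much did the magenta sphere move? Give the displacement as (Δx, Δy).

(1.7, -0.1)

From the two frames, the magenta sphere sits at roughly (2.4, 3.1) before and (4.1, 3.0) after.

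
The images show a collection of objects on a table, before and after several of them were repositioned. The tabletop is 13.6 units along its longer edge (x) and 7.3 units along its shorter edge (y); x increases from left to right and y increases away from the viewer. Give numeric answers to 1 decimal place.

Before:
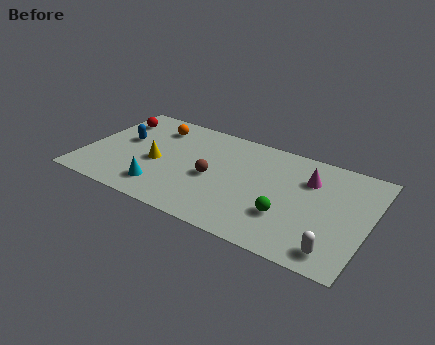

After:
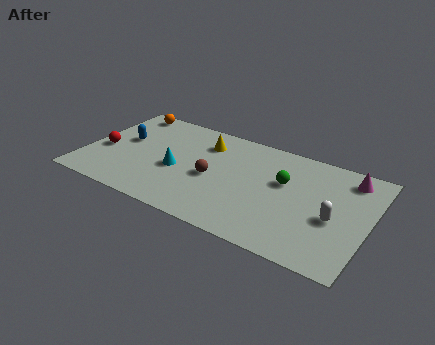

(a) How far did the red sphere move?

2.5

From (1.0, 5.6) to (0.9, 3.1), the red sphere covered √(0.1² + 2.5²) ≈ 2.5 units.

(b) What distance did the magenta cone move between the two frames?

2.0

The magenta cone moved from about (10.6, 5.2) to (12.4, 6.1), a distance of √(1.8² + 0.9²) ≈ 2.0.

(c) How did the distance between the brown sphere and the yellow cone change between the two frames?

-0.3

The distance was about 2.7 in the first image and 2.4 in the second, so they moved 0.3 units closer together.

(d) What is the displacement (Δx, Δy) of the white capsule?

(-0.3, 2.0)

The white capsule was at about (12.3, 1.1) and moved to about (12.0, 3.1).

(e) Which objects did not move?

the blue capsule and the brown sphere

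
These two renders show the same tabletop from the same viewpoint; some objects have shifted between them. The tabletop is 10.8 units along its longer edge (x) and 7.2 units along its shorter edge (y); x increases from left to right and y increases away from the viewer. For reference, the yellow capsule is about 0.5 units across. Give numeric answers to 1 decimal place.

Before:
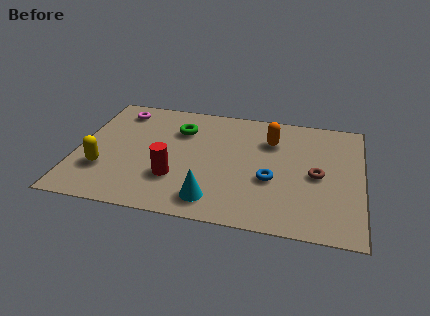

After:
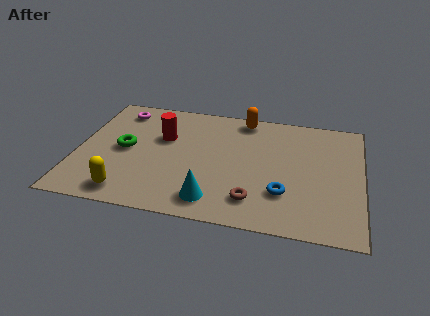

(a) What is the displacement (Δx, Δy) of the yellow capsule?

(1.0, -1.2)

From the two frames, the yellow capsule sits at roughly (1.1, 2.2) before and (2.1, 1.0) after.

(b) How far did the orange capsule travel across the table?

1.6

The orange capsule moved from about (7.3, 5.2) to (6.2, 6.4), a distance of √(1.1² + 1.2²) ≈ 1.6.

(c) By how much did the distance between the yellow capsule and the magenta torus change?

+1.2

Before: roughly 3.8 units apart; after: 5.0. That's 1.2 units further apart.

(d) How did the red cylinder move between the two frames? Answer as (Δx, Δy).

(-0.6, 2.4)

The red cylinder was at about (3.8, 2.2) and moved to about (3.2, 4.6).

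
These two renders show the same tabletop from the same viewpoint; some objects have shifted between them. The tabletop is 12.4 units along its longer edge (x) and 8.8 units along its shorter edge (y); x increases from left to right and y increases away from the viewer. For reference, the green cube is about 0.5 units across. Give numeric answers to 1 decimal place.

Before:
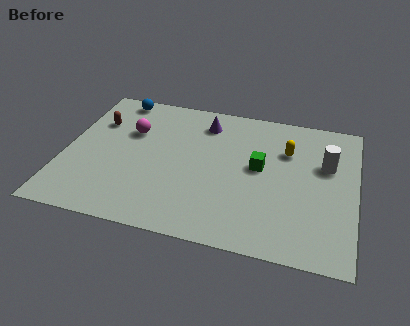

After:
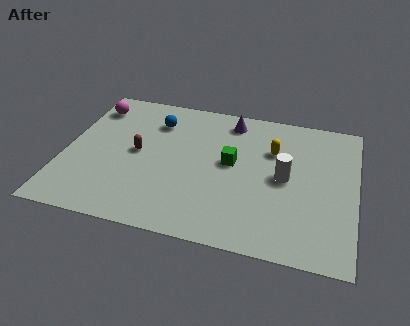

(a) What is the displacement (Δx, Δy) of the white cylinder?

(-1.7, -1.2)

From the two frames, the white cylinder sits at roughly (11.1, 5.6) before and (9.4, 4.4) after.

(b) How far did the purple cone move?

1.2

From (5.8, 7.1) to (6.9, 7.5), the purple cone covered √(1.1² + 0.4²) ≈ 1.2 units.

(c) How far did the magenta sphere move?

2.2

The magenta sphere moved from about (2.7, 5.8) to (0.9, 7.1), a distance of √(1.8² + 1.3²) ≈ 2.2.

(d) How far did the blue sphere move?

2.2

The blue sphere moved from about (1.9, 7.9) to (3.7, 6.7), a distance of √(1.8² + 1.2²) ≈ 2.2.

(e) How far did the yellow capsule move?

0.6

From (9.4, 6.1) to (8.8, 6.0), the yellow capsule covered √(0.6² + 0.1²) ≈ 0.6 units.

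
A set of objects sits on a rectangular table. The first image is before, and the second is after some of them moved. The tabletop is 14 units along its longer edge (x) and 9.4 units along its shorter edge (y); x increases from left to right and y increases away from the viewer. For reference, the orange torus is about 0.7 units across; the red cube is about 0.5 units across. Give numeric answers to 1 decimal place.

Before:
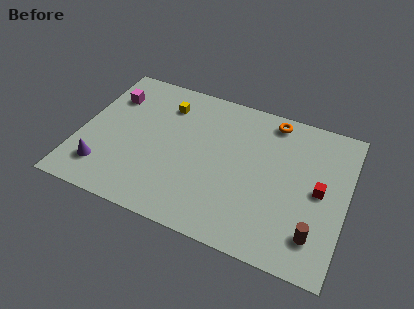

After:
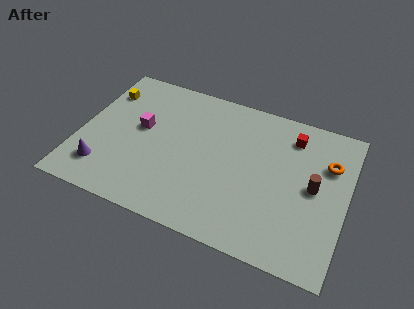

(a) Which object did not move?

the purple cone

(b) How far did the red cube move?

3.4

The red cube moved from about (12.6, 4.7) to (10.9, 7.6), a distance of √(1.7² + 2.9²) ≈ 3.4.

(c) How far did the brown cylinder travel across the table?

2.8

The brown cylinder was near (12.6, 2.0) before and (12.3, 4.8) after, so it travelled √(0.3² + 2.8²) ≈ 2.8 units.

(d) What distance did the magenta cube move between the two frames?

2.4

From (1.3, 6.9) to (3.1, 5.3), the magenta cube covered √(1.8² + 1.6²) ≈ 2.4 units.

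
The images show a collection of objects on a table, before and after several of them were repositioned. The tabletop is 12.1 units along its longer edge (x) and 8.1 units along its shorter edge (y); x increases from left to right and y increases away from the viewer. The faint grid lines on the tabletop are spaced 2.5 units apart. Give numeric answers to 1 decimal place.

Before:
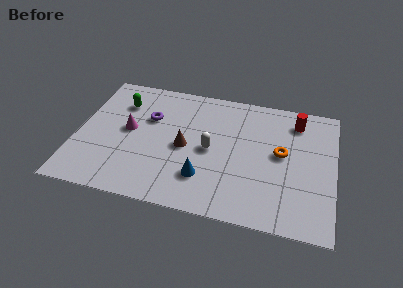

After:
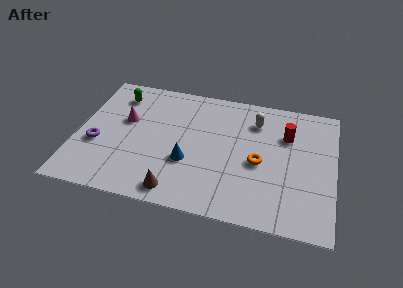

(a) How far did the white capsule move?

3.0

The white capsule moved from about (6.3, 3.9) to (8.3, 6.2), a distance of √(2.0² + 2.3²) ≈ 3.0.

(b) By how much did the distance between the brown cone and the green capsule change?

+2.5

The distance was about 3.9 in the first image and 6.4 in the second, so they moved 2.5 units further apart.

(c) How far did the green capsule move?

0.5

The green capsule moved from about (1.9, 6.0) to (1.7, 6.5), a distance of √(0.2² + 0.5²) ≈ 0.5.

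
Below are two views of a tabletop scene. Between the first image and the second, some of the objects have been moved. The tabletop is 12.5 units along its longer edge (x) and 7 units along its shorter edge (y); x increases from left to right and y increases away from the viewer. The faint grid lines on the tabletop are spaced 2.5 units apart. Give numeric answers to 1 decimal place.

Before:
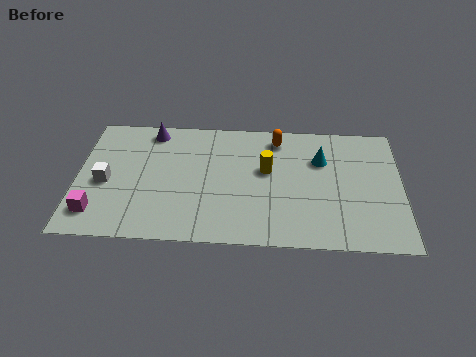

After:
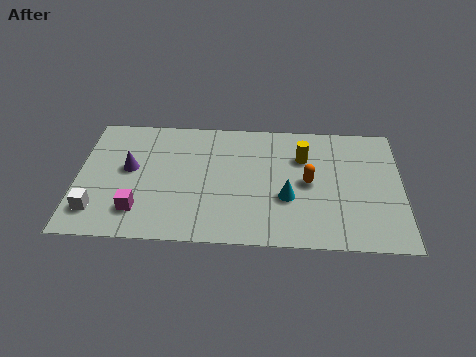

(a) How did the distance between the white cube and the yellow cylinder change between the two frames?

+2.3

The distance was about 6.3 in the first image and 8.6 in the second, so they moved 2.3 units further apart.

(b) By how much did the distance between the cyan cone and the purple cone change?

-0.5

The distance was about 6.7 in the first image and 6.2 in the second, so they moved 0.5 units closer together.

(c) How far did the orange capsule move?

2.7

The orange capsule moved from about (7.7, 5.9) to (8.9, 3.5), a distance of √(1.2² + 2.4²) ≈ 2.7.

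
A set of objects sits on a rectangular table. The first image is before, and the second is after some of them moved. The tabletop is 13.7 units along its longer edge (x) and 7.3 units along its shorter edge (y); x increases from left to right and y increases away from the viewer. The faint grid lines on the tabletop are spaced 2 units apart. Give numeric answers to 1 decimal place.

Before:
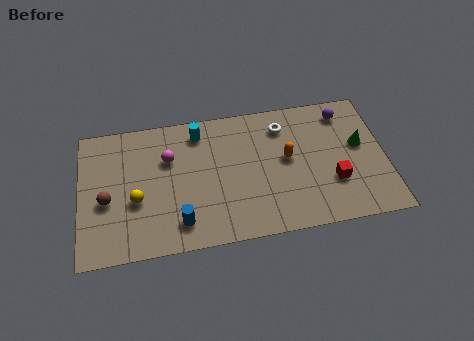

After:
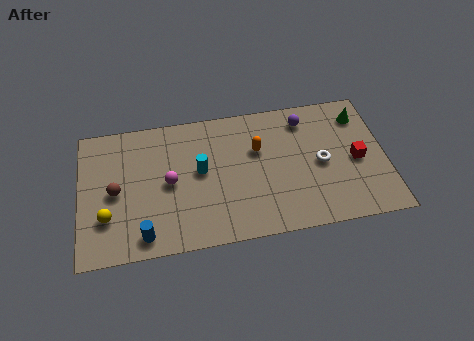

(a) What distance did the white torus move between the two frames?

2.8

The white torus was near (9.2, 5.8) before and (10.8, 3.5) after, so it travelled √(1.6² + 2.3²) ≈ 2.8 units.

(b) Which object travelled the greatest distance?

the white torus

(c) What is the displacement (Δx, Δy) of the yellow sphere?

(-1.3, -0.7)

The yellow sphere started near (2.5, 2.9) and ended near (1.2, 2.2).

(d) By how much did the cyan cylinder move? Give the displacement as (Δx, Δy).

(0.0, -2.1)

The cyan cylinder started near (5.4, 6.1) and ended near (5.4, 4.0).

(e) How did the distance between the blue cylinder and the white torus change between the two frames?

+1.9

They were about 6.5 units apart before and 8.4 after — 1.9 units further apart.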